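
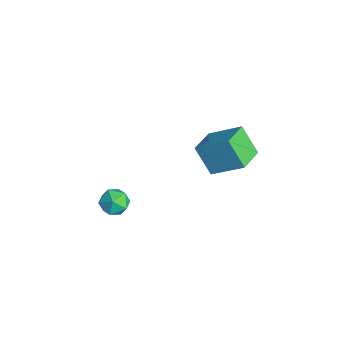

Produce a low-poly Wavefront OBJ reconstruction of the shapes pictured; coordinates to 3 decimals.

v -2.036 2.697 0.818
v -2.867 2.197 2.103
v -3.092 3.689 0.52
v -3.924 3.19 1.805
v -1.156 3.95 1.875
v -1.988 3.451 3.16
v -2.213 4.943 1.577
v -3.044 4.443 2.862
v -2.498 -1.562 -0.449
v -2.07 -1.025 -0.062
v -2.05 -2.475 0.322
v -1.622 -1.938 0.709
v -2.408 -1.932 0.769
v -2.685 -1.368 0.292
v -1.435 -2.132 -0.032
v -1.712 -1.568 -0.509
v -1.413 -1.377 0.196
v -2.014 -1.254 0.69
v -2.106 -2.246 -0.43
v -2.707 -2.123 0.064
f 2 4 1
f 5 2 1
f 1 4 3
f 3 5 1
f 2 8 4
f 6 2 5
f 6 8 2
f 4 8 3
f 7 5 3
f 3 8 7
f 7 6 5
f 8 6 7
f 9 20 14
f 9 14 10
f 9 10 16
f 9 16 19
f 9 19 20
f 10 14 18
f 14 20 13
f 20 19 11
f 19 16 15
f 16 10 17
f 12 18 13
f 12 13 11
f 12 11 15
f 12 15 17
f 12 17 18
f 13 18 14
f 11 13 20
f 15 11 19
f 17 15 16
f 18 17 10



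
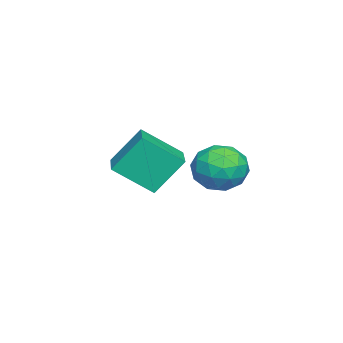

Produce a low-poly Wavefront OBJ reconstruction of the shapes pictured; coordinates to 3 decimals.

v -1.632 -2.171 2.562
v -2.179 -1.053 4.191
v -2.055 -0.518 1.286
v -2.602 0.6 2.915
v 0.122 -1.58 2.745
v -0.425 -0.462 4.374
v -0.301 0.073 1.469
v -0.848 1.191 3.098
v 1.162 4.017 3.356
v 1.834 4.361 4.274
v 1.726 2.199 3.626
v 2.398 2.543 4.544
v 1.213 2.577 4.629
v 0.865 3.701 4.462
v 2.695 2.859 3.438
v 2.347 3.983 3.271
v 2.782 3.646 4.324
v 1.866 3.472 5.06
v 1.694 3.088 2.84
v 0.778 2.914 3.576
v 1.449 4.349 3.791
v 2.111 2.211 4.109
v 1.415 2.231 4.159
v 1.81 2.434 4.698
v 0.879 3.96 3.902
v 1.274 4.163 4.441
v 0.909 3.114 4.65
v 2.286 2.397 3.459
v 2.681 2.6 3.998
v 1.75 4.126 3.202
v 2.145 4.329 3.741
v 2.651 3.446 3.25
v 2.4 4.131 4.36
v 2.732 3.062 4.519
v 2.907 3.248 3.869
v 2.702 3.908 3.77
v 1.862 4.028 4.793
v 2.194 2.96 4.952
v 1.497 2.979 5.002
v 1.292 3.64 4.904
v 2.419 3.608 4.822
v 1.366 3.6 2.948
v 1.698 2.532 3.107
v 2.268 2.92 2.996
v 2.063 3.581 2.898
v 0.828 3.498 3.381
v 1.16 2.429 3.54
v 0.858 2.652 4.13
v 0.653 3.312 4.031
v 1.141 2.952 3.078
f 2 4 1
f 5 2 1
f 1 4 3
f 3 5 1
f 2 8 4
f 6 2 5
f 6 8 2
f 4 8 3
f 7 5 3
f 3 8 7
f 7 6 5
f 8 6 7
f 9 46 25
f 46 20 49
f 25 49 14
f 46 49 25
f 9 25 21
f 25 14 26
f 21 26 10
f 25 26 21
f 9 21 30
f 21 10 31
f 30 31 16
f 21 31 30
f 9 30 42
f 30 16 45
f 42 45 19
f 30 45 42
f 9 42 46
f 42 19 50
f 46 50 20
f 42 50 46
f 10 26 37
f 26 14 40
f 37 40 18
f 26 40 37
f 14 49 27
f 49 20 48
f 27 48 13
f 49 48 27
f 20 50 47
f 50 19 43
f 47 43 11
f 50 43 47
f 19 45 44
f 45 16 32
f 44 32 15
f 45 32 44
f 16 31 36
f 31 10 33
f 36 33 17
f 31 33 36
f 12 38 24
f 38 18 39
f 24 39 13
f 38 39 24
f 12 24 22
f 24 13 23
f 22 23 11
f 24 23 22
f 12 22 29
f 22 11 28
f 29 28 15
f 22 28 29
f 12 29 34
f 29 15 35
f 34 35 17
f 29 35 34
f 12 34 38
f 34 17 41
f 38 41 18
f 34 41 38
f 13 39 27
f 39 18 40
f 27 40 14
f 39 40 27
f 11 23 47
f 23 13 48
f 47 48 20
f 23 48 47
f 15 28 44
f 28 11 43
f 44 43 19
f 28 43 44
f 17 35 36
f 35 15 32
f 36 32 16
f 35 32 36
f 18 41 37
f 41 17 33
f 37 33 10
f 41 33 37



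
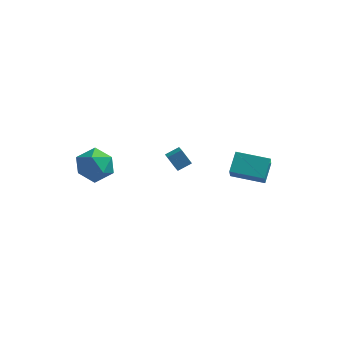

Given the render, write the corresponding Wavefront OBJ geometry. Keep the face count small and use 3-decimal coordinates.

v 2.633 2.969 -3.427
v 2.735 4.15 -2.54
v 2.518 3.777 -4.489
v 2.62 4.957 -3.603
v 4.72 2.963 -3.657
v 4.822 4.143 -2.771
v 4.605 3.77 -4.72
v 4.707 4.951 -3.833
v -0.184 1.935 -3.095
v -0.811 2.057 -2.139
v -0.511 2.6 -3.395
v -1.138 2.723 -2.439
v 0.518 2.457 -2.701
v -0.109 2.58 -1.745
v 0.191 3.123 -3.001
v -0.436 3.245 -2.045
v -3.688 -2.741 1.84
v -3.037 -2.393 0.869
v -3.983 -4.507 1.011
v -3.332 -4.159 0.04
v -2.78 -4.335 1.113
v -2.598 -3.243 1.626
v -4.422 -3.657 0.254
v -4.24 -2.565 0.767
v -3.491 -2.96 -0.111
v -2.476 -3.378 0.42
v -4.544 -3.522 1.46
v -3.529 -3.94 1.991
f 2 4 1
f 5 2 1
f 1 4 3
f 3 5 1
f 2 8 4
f 6 2 5
f 6 8 2
f 4 8 3
f 7 5 3
f 3 8 7
f 7 6 5
f 8 6 7
f 10 12 9
f 13 10 9
f 9 12 11
f 11 13 9
f 10 16 12
f 14 10 13
f 14 16 10
f 12 16 11
f 15 13 11
f 11 16 15
f 15 14 13
f 16 14 15
f 17 28 22
f 17 22 18
f 17 18 24
f 17 24 27
f 17 27 28
f 18 22 26
f 22 28 21
f 28 27 19
f 27 24 23
f 24 18 25
f 20 26 21
f 20 21 19
f 20 19 23
f 20 23 25
f 20 25 26
f 21 26 22
f 19 21 28
f 23 19 27
f 25 23 24
f 26 25 18



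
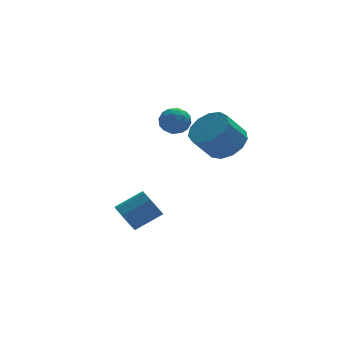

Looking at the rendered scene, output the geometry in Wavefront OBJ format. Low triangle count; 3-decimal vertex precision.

v -2.547 0.362 -3.282
v -2.206 0.362 -3.86
v -1.113 0.399 -3.215
v -1.453 0.398 -2.638
v -2.318 0.836 -3.697
v -1.225 0.872 -3.052
v -2.564 1.031 -3.292
v -1.47 1.068 -2.647
v -2.799 0.835 -2.881
v -1.706 0.871 -2.236
v -2.887 0.361 -2.705
v -1.794 0.398 -2.06
v -2.775 -0.112 -2.868
v -1.682 -0.076 -2.223
v -2.53 -0.308 -3.273
v -1.436 -0.271 -2.628
v -2.294 -0.111 -3.684
v -1.201 -0.075 -3.039
v 0.964 -0.961 0.768
v 1.531 -0.553 1.287
v 0.743 -0.711 2.271
v 0.176 -1.119 1.752
v 1.235 -0.207 1.106
v 0.447 -0.364 2.09
v 0.853 -0.1 0.817
v 0.066 -0.257 1.801
v 0.507 -0.266 0.513
v -0.281 -0.424 1.497
v 0.305 -0.654 0.29
v -0.482 -0.811 1.274
v 0.313 -1.139 0.219
v -0.475 -1.296 1.203
v 0.527 -1.567 0.322
v -0.26 -1.724 1.306
v 0.88 -1.804 0.567
v 0.092 -1.961 1.55
v 1.26 -1.773 0.875
v 0.472 -1.93 1.859
v 1.545 -1.484 1.15
v 0.758 -1.641 2.134
v 1.646 -1.029 1.303
v 0.859 -1.187 2.287
v -0.469 2.301 0.717
v -0.019 2.239 1.199
v -0.361 1.261 0.481
v 0.089 1.199 0.963
v -0.546 1.309 1.115
v -0.613 1.952 1.261
v 0.233 1.548 0.419
v 0.166 2.191 0.565
v 0.415 1.773 1.015
v -0.067 1.626 1.445
v -0.313 1.874 0.235
v -0.795 1.727 0.665
v -0.253 2.361 0.978
v -0.127 1.139 0.702
v -0.5 1.204 0.791
v -0.235 1.167 1.074
v -0.602 2.193 1.015
v -0.338 2.156 1.298
v -0.648 1.61 1.249
v -0.042 1.344 0.382
v 0.222 1.307 0.665
v -0.145 2.333 0.606
v 0.12 2.296 0.889
v 0.268 1.89 0.431
v 0.266 2.051 1.154
v 0.329 1.44 1.015
v 0.414 1.645 0.695
v 0.375 2.023 0.781
v -0.017 1.964 1.407
v 0.046 1.353 1.268
v -0.327 1.418 1.358
v -0.366 1.796 1.443
v 0.238 1.691 1.298
v -0.426 2.147 0.412
v -0.363 1.536 0.273
v -0.014 1.704 0.237
v -0.053 2.082 0.322
v -0.709 2.06 0.665
v -0.646 1.449 0.526
v -0.755 1.477 0.899
v -0.794 1.855 0.985
v -0.618 1.809 0.382
f 2 1 5
f 2 5 3
f 3 5 6
f 3 6 4
f 5 1 7
f 5 7 6
f 6 7 8
f 6 8 4
f 7 1 9
f 7 9 8
f 8 9 10
f 8 10 4
f 9 1 11
f 9 11 10
f 10 11 12
f 10 12 4
f 11 1 13
f 11 13 12
f 12 13 14
f 12 14 4
f 13 1 15
f 13 15 14
f 14 15 16
f 14 16 4
f 15 1 17
f 15 17 16
f 16 17 18
f 16 18 4
f 17 1 2
f 17 2 18
f 18 2 3
f 18 3 4
f 20 19 23
f 20 23 21
f 21 23 24
f 21 24 22
f 23 19 25
f 23 25 24
f 24 25 26
f 24 26 22
f 25 19 27
f 25 27 26
f 26 27 28
f 26 28 22
f 27 19 29
f 27 29 28
f 28 29 30
f 28 30 22
f 29 19 31
f 29 31 30
f 30 31 32
f 30 32 22
f 31 19 33
f 31 33 32
f 32 33 34
f 32 34 22
f 33 19 35
f 33 35 34
f 34 35 36
f 34 36 22
f 35 19 37
f 35 37 36
f 36 37 38
f 36 38 22
f 37 19 39
f 37 39 38
f 38 39 40
f 38 40 22
f 39 19 41
f 39 41 40
f 40 41 42
f 40 42 22
f 41 19 20
f 41 20 42
f 42 20 21
f 42 21 22
f 43 80 59
f 80 54 83
f 59 83 48
f 80 83 59
f 43 59 55
f 59 48 60
f 55 60 44
f 59 60 55
f 43 55 64
f 55 44 65
f 64 65 50
f 55 65 64
f 43 64 76
f 64 50 79
f 76 79 53
f 64 79 76
f 43 76 80
f 76 53 84
f 80 84 54
f 76 84 80
f 44 60 71
f 60 48 74
f 71 74 52
f 60 74 71
f 48 83 61
f 83 54 82
f 61 82 47
f 83 82 61
f 54 84 81
f 84 53 77
f 81 77 45
f 84 77 81
f 53 79 78
f 79 50 66
f 78 66 49
f 79 66 78
f 50 65 70
f 65 44 67
f 70 67 51
f 65 67 70
f 46 72 58
f 72 52 73
f 58 73 47
f 72 73 58
f 46 58 56
f 58 47 57
f 56 57 45
f 58 57 56
f 46 56 63
f 56 45 62
f 63 62 49
f 56 62 63
f 46 63 68
f 63 49 69
f 68 69 51
f 63 69 68
f 46 68 72
f 68 51 75
f 72 75 52
f 68 75 72
f 47 73 61
f 73 52 74
f 61 74 48
f 73 74 61
f 45 57 81
f 57 47 82
f 81 82 54
f 57 82 81
f 49 62 78
f 62 45 77
f 78 77 53
f 62 77 78
f 51 69 70
f 69 49 66
f 70 66 50
f 69 66 70
f 52 75 71
f 75 51 67
f 71 67 44
f 75 67 71



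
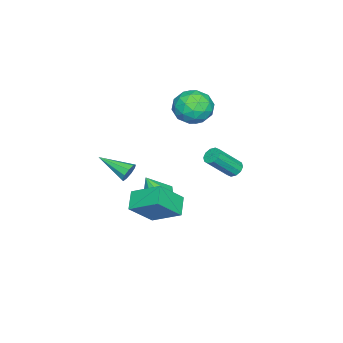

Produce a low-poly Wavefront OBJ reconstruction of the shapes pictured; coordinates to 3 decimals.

v -4.388 -0.195 3.439
v -3.291 0.375 3.19
v -3.509 -2.015 3.15
v -2.412 -1.445 2.901
v -2.883 -1.421 4.071
v -3.427 -0.297 4.249
v -3.373 -1.343 2.091
v -3.917 -0.219 2.269
v -2.664 -0.335 2.356
v -2.36 -0.383 3.58
v -4.44 -1.257 2.76
v -4.136 -1.305 3.984
v -3.917 0.25 3.34
v -2.883 -1.89 3
v -3.16 -1.876 3.688
v -2.515 -1.541 3.541
v -3.997 -0.145 3.963
v -3.351 0.19 3.816
v -3.112 -0.866 4.334
v -3.449 -1.83 2.524
v -2.803 -1.495 2.377
v -4.285 -0.099 2.799
v -3.64 0.236 2.652
v -3.688 -0.774 2.006
v -2.903 0.168 2.703
v -2.386 -0.902 2.533
v -2.952 -0.842 2.057
v -3.271 -0.181 2.162
v -2.725 0.139 3.423
v -2.208 -0.93 3.253
v -2.485 -0.916 3.941
v -2.805 -0.255 4.046
v -2.356 -0.278 2.933
v -4.592 -0.71 3.087
v -4.075 -1.779 2.917
v -3.995 -1.385 2.294
v -4.315 -0.724 2.399
v -4.414 -0.738 3.807
v -3.897 -1.808 3.637
v -3.529 -1.459 4.178
v -3.848 -0.798 4.283
v -4.444 -1.362 3.407
v 1.509 -2.411 -1.159
v 1.598 -0.642 -0.166
v 0.341 -1.536 -2.613
v 0.43 0.233 -1.62
v 2.57 -2.093 -1.82
v 2.659 -0.324 -0.827
v 1.402 -1.218 -3.274
v 1.491 0.551 -2.281
v 0.739 -2.875 -0.25
v 1.036 -3.099 -0.796
v 0.601 -4.765 0.45
v 1.344 -3.005 -0.48
v 1.37 -2.85 -0.057
v 1.1 -2.707 0.276
v 0.662 -2.642 0.362
v 0.26 -2.687 0.162
v 0.082 -2.82 -0.231
v 0.212 -2.979 -0.633
v 0.588 -3.089 -0.856
v -3.084 -2.823 -4.507
v -2.419 -2.103 -4.367
v -2.736 -3.437 -2.993
v -3.112 -1.908 -4.129
v -3.788 -2.249 -4.111
v -4.052 -2.926 -4.325
v -3.75 -3.543 -4.646
v -3.057 -3.737 -4.884
v -2.381 -3.396 -4.902
v -2.117 -2.719 -4.688
v -0.901 2.657 0.521
v -0.426 2.644 0.187
v 0.575 1.711 1.646
v 0.101 1.723 1.979
v -0.42 2.948 0.377
v 0.581 2.015 1.836
v -0.597 3.14 0.622
v 0.404 2.207 2.08
v -0.89 3.148 0.828
v 0.111 2.215 2.287
v -1.187 2.968 0.917
v -0.186 2.035 2.375
v -1.375 2.669 0.854
v -0.374 1.736 2.313
v -1.381 2.365 0.664
v -0.38 1.432 2.123
v -1.204 2.173 0.42
v -0.203 1.24 1.878
v -0.911 2.165 0.213
v 0.09 1.232 1.672
v -0.614 2.345 0.125
v 0.387 1.412 1.583
f 1 38 17
f 38 12 41
f 17 41 6
f 38 41 17
f 1 17 13
f 17 6 18
f 13 18 2
f 17 18 13
f 1 13 22
f 13 2 23
f 22 23 8
f 13 23 22
f 1 22 34
f 22 8 37
f 34 37 11
f 22 37 34
f 1 34 38
f 34 11 42
f 38 42 12
f 34 42 38
f 2 18 29
f 18 6 32
f 29 32 10
f 18 32 29
f 6 41 19
f 41 12 40
f 19 40 5
f 41 40 19
f 12 42 39
f 42 11 35
f 39 35 3
f 42 35 39
f 11 37 36
f 37 8 24
f 36 24 7
f 37 24 36
f 8 23 28
f 23 2 25
f 28 25 9
f 23 25 28
f 4 30 16
f 30 10 31
f 16 31 5
f 30 31 16
f 4 16 14
f 16 5 15
f 14 15 3
f 16 15 14
f 4 14 21
f 14 3 20
f 21 20 7
f 14 20 21
f 4 21 26
f 21 7 27
f 26 27 9
f 21 27 26
f 4 26 30
f 26 9 33
f 30 33 10
f 26 33 30
f 5 31 19
f 31 10 32
f 19 32 6
f 31 32 19
f 3 15 39
f 15 5 40
f 39 40 12
f 15 40 39
f 7 20 36
f 20 3 35
f 36 35 11
f 20 35 36
f 9 27 28
f 27 7 24
f 28 24 8
f 27 24 28
f 10 33 29
f 33 9 25
f 29 25 2
f 33 25 29
f 44 46 43
f 47 44 43
f 43 46 45
f 45 47 43
f 44 50 46
f 48 44 47
f 48 50 44
f 46 50 45
f 49 47 45
f 45 50 49
f 49 48 47
f 50 48 49
f 52 51 54
f 52 54 53
f 54 51 55
f 54 55 53
f 55 51 56
f 55 56 53
f 56 51 57
f 56 57 53
f 57 51 58
f 57 58 53
f 58 51 59
f 58 59 53
f 59 51 60
f 59 60 53
f 60 51 61
f 60 61 53
f 61 51 52
f 61 52 53
f 63 62 65
f 63 65 64
f 65 62 66
f 65 66 64
f 66 62 67
f 66 67 64
f 67 62 68
f 67 68 64
f 68 62 69
f 68 69 64
f 69 62 70
f 69 70 64
f 70 62 71
f 70 71 64
f 71 62 63
f 71 63 64
f 73 72 76
f 73 76 74
f 74 76 77
f 74 77 75
f 76 72 78
f 76 78 77
f 77 78 79
f 77 79 75
f 78 72 80
f 78 80 79
f 79 80 81
f 79 81 75
f 80 72 82
f 80 82 81
f 81 82 83
f 81 83 75
f 82 72 84
f 82 84 83
f 83 84 85
f 83 85 75
f 84 72 86
f 84 86 85
f 85 86 87
f 85 87 75
f 86 72 88
f 86 88 87
f 87 88 89
f 87 89 75
f 88 72 90
f 88 90 89
f 89 90 91
f 89 91 75
f 90 72 92
f 90 92 91
f 91 92 93
f 91 93 75
f 92 72 73
f 92 73 93
f 93 73 74
f 93 74 75



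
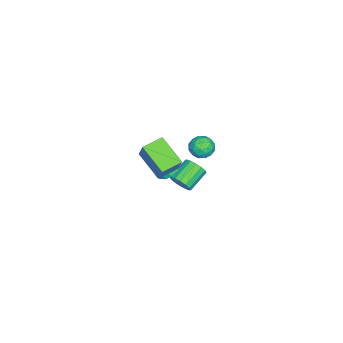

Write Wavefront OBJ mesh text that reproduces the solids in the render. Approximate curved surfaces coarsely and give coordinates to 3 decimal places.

v -3.238 -0.813 -2.926
v -2.897 -0.702 -2.408
v -3.94 -0.255 -1.817
v -4.282 -0.367 -2.334
v -2.878 -0.427 -2.583
v -3.922 0.02 -1.991
v -2.956 -0.256 -2.849
v -3.999 0.191 -2.258
v -3.109 -0.234 -3.136
v -4.153 0.213 -2.545
v -3.297 -0.368 -3.367
v -4.341 0.079 -2.775
v -3.469 -0.621 -3.479
v -4.513 -0.174 -2.888
v -3.58 -0.925 -3.443
v -4.623 -0.478 -2.852
v -3.598 -1.2 -3.269
v -4.642 -0.753 -2.677
v -3.521 -1.371 -3.002
v -4.564 -0.924 -2.411
v -3.367 -1.393 -2.715
v -4.411 -0.946 -2.124
v -3.179 -1.259 -2.485
v -4.223 -0.812 -1.893
v -3.007 -1.006 -2.372
v -4.051 -0.559 -1.781
v 1.287 -1.317 3.038
v 1.84 -0.941 4.094
v 0.475 -0.664 3.231
v 1.028 -0.288 4.287
v 2.032 -0.152 2.233
v 2.585 0.224 3.289
v 1.22 0.501 2.426
v 1.773 0.877 3.482
v -3.235 0.898 0.121
v -2.676 0.55 -0.061
v -3.684 -0.03 0.521
v -3.125 -0.378 0.339
v -3.094 0.077 0.848
v -2.816 0.65 0.601
v -3.544 -0.13 -0.141
v -3.266 0.443 -0.388
v -2.867 -0.086 -0.222
v -2.589 0.042 0.388
v -3.771 0.478 0.072
v -3.493 0.606 0.682
v -2.916 0.806 -0.005
v -3.444 -0.286 0.465
v -3.426 -0.018 0.764
v -3.097 -0.223 0.657
v -2.998 0.865 0.384
v -2.67 0.66 0.277
v -2.915 0.382 0.811
v -3.69 -0.14 0.183
v -3.362 -0.345 0.076
v -3.263 0.743 -0.197
v -2.934 0.538 -0.304
v -3.445 0.138 -0.351
v -2.7 0.227 -0.207
v -2.964 -0.319 0.028
v -3.21 -0.173 -0.254
v -3.047 0.164 -0.399
v -2.536 0.302 0.152
v -2.8 -0.244 0.387
v -2.782 0.024 0.686
v -2.618 0.361 0.541
v -2.648 -0.072 0.057
v -3.56 0.764 0.073
v -3.824 0.218 0.308
v -3.742 0.159 -0.081
v -3.578 0.496 -0.226
v -3.396 0.839 0.432
v -3.66 0.293 0.667
v -3.313 0.356 0.859
v -3.15 0.693 0.714
v -3.712 0.592 0.403
v -0.762 -0.647 0.545
v -0.082 -0.516 0.257
v -0.038 -1.533 1.855
v -0.138 -0.237 0.476
v -0.337 -0.052 0.711
v -0.634 -0.004 0.908
v -0.96 -0.103 1.021
v -1.24 -0.327 1.025
v -1.412 -0.624 0.919
v -1.434 -0.926 0.727
v -1.303 -1.165 0.494
v -1.048 -1.285 0.272
v -0.727 -1.259 0.112
v -0.415 -1.093 0.051
v -0.182 -0.825 0.104
f 2 1 5
f 2 5 3
f 3 5 6
f 3 6 4
f 5 1 7
f 5 7 6
f 6 7 8
f 6 8 4
f 7 1 9
f 7 9 8
f 8 9 10
f 8 10 4
f 9 1 11
f 9 11 10
f 10 11 12
f 10 12 4
f 11 1 13
f 11 13 12
f 12 13 14
f 12 14 4
f 13 1 15
f 13 15 14
f 14 15 16
f 14 16 4
f 15 1 17
f 15 17 16
f 16 17 18
f 16 18 4
f 17 1 19
f 17 19 18
f 18 19 20
f 18 20 4
f 19 1 21
f 19 21 20
f 20 21 22
f 20 22 4
f 21 1 23
f 21 23 22
f 22 23 24
f 22 24 4
f 23 1 25
f 23 25 24
f 24 25 26
f 24 26 4
f 25 1 2
f 25 2 26
f 26 2 3
f 26 3 4
f 28 30 27
f 31 28 27
f 27 30 29
f 29 31 27
f 28 34 30
f 32 28 31
f 32 34 28
f 30 34 29
f 33 31 29
f 29 34 33
f 33 32 31
f 34 32 33
f 35 72 51
f 72 46 75
f 51 75 40
f 72 75 51
f 35 51 47
f 51 40 52
f 47 52 36
f 51 52 47
f 35 47 56
f 47 36 57
f 56 57 42
f 47 57 56
f 35 56 68
f 56 42 71
f 68 71 45
f 56 71 68
f 35 68 72
f 68 45 76
f 72 76 46
f 68 76 72
f 36 52 63
f 52 40 66
f 63 66 44
f 52 66 63
f 40 75 53
f 75 46 74
f 53 74 39
f 75 74 53
f 46 76 73
f 76 45 69
f 73 69 37
f 76 69 73
f 45 71 70
f 71 42 58
f 70 58 41
f 71 58 70
f 42 57 62
f 57 36 59
f 62 59 43
f 57 59 62
f 38 64 50
f 64 44 65
f 50 65 39
f 64 65 50
f 38 50 48
f 50 39 49
f 48 49 37
f 50 49 48
f 38 48 55
f 48 37 54
f 55 54 41
f 48 54 55
f 38 55 60
f 55 41 61
f 60 61 43
f 55 61 60
f 38 60 64
f 60 43 67
f 64 67 44
f 60 67 64
f 39 65 53
f 65 44 66
f 53 66 40
f 65 66 53
f 37 49 73
f 49 39 74
f 73 74 46
f 49 74 73
f 41 54 70
f 54 37 69
f 70 69 45
f 54 69 70
f 43 61 62
f 61 41 58
f 62 58 42
f 61 58 62
f 44 67 63
f 67 43 59
f 63 59 36
f 67 59 63
f 78 77 80
f 78 80 79
f 80 77 81
f 80 81 79
f 81 77 82
f 81 82 79
f 82 77 83
f 82 83 79
f 83 77 84
f 83 84 79
f 84 77 85
f 84 85 79
f 85 77 86
f 85 86 79
f 86 77 87
f 86 87 79
f 87 77 88
f 87 88 79
f 88 77 89
f 88 89 79
f 89 77 90
f 89 90 79
f 90 77 91
f 90 91 79
f 91 77 78
f 91 78 79



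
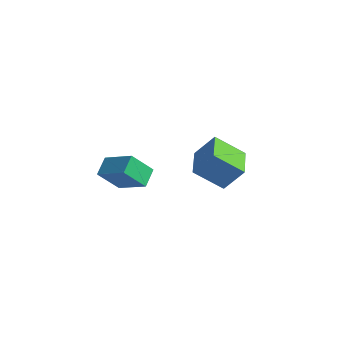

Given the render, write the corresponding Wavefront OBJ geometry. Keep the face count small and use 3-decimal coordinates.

v 2.269 0.906 0.799
v 3.19 1.485 2.196
v 1.138 2.59 0.847
v 2.058 3.169 2.244
v 3.622 1.851 -0.484
v 4.542 2.43 0.913
v 2.49 3.535 -0.436
v 3.411 4.114 0.961
v -4.249 0.855 -2.266
v -4.572 1.959 -1.658
v -3.519 1.85 -3.684
v -3.841 2.953 -3.076
v -2.359 0.867 -1.284
v -2.681 1.97 -0.676
v -1.628 1.861 -2.702
v -1.951 2.965 -2.094
f 2 4 1
f 5 2 1
f 1 4 3
f 3 5 1
f 2 8 4
f 6 2 5
f 6 8 2
f 4 8 3
f 7 5 3
f 3 8 7
f 7 6 5
f 8 6 7
f 10 12 9
f 13 10 9
f 9 12 11
f 11 13 9
f 10 16 12
f 14 10 13
f 14 16 10
f 12 16 11
f 15 13 11
f 11 16 15
f 15 14 13
f 16 14 15



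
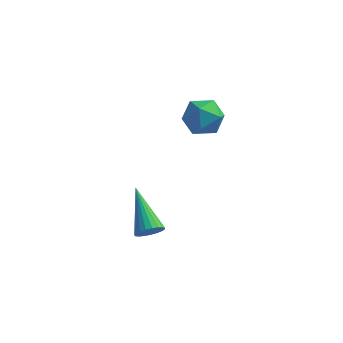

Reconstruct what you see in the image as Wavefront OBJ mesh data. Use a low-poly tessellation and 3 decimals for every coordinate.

v -2.727 -0.808 -2.921
v -2.577 -1.042 -2.47
v -3.593 0.528 -1.939
v -2.409 -0.904 -2.508
v -2.296 -0.75 -2.618
v -2.257 -0.606 -2.78
v -2.3 -0.497 -2.967
v -2.417 -0.441 -3.146
v -2.587 -0.449 -3.285
v -2.781 -0.519 -3.362
v -2.967 -0.638 -3.362
v -3.11 -0.787 -3.287
v -3.187 -0.94 -3.147
v -3.185 -1.069 -2.969
v -3.104 -1.154 -2.783
v -2.957 -1.178 -2.62
v -2.771 -1.139 -2.509
v -2.624 4.025 0.02
v -1.802 4.152 0.148
v -2.338 3.288 -1.088
v -1.516 3.415 -0.96
v -1.954 2.929 -0.431
v -2.131 3.385 0.254
v -2.009 4.055 -1.194
v -2.186 4.511 -0.509
v -1.422 4.17 -0.602
v -1.388 3.475 -0.131
v -2.752 3.965 -0.809
v -2.718 3.27 -0.338
f 2 1 4
f 2 4 3
f 4 1 5
f 4 5 3
f 5 1 6
f 5 6 3
f 6 1 7
f 6 7 3
f 7 1 8
f 7 8 3
f 8 1 9
f 8 9 3
f 9 1 10
f 9 10 3
f 10 1 11
f 10 11 3
f 11 1 12
f 11 12 3
f 12 1 13
f 12 13 3
f 13 1 14
f 13 14 3
f 14 1 15
f 14 15 3
f 15 1 16
f 15 16 3
f 16 1 17
f 16 17 3
f 17 1 2
f 17 2 3
f 18 29 23
f 18 23 19
f 18 19 25
f 18 25 28
f 18 28 29
f 19 23 27
f 23 29 22
f 29 28 20
f 28 25 24
f 25 19 26
f 21 27 22
f 21 22 20
f 21 20 24
f 21 24 26
f 21 26 27
f 22 27 23
f 20 22 29
f 24 20 28
f 26 24 25
f 27 26 19



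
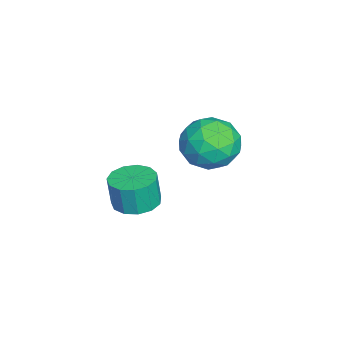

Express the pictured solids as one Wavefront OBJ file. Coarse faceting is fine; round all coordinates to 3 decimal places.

v 2.689 -0.188 0.113
v 3.421 -0.456 0.082
v 3.423 -0.58 1.195
v 2.691 -0.312 1.227
v 3.45 -0.02 0.13
v 3.453 -0.144 1.244
v 3.238 0.362 0.173
v 3.241 0.239 1.287
v 2.852 0.57 0.197
v 2.854 0.446 1.31
v 2.414 0.537 0.194
v 2.416 0.414 1.308
v 2.063 0.274 0.166
v 2.065 0.15 1.279
v 1.911 -0.136 0.121
v 1.913 -0.26 1.234
v 2.006 -0.563 0.073
v 2.008 -0.686 1.186
v 2.318 -0.87 0.039
v 2.32 -0.994 1.152
v 2.748 -0.961 0.028
v 2.75 -1.085 1.141
v 3.159 -0.807 0.044
v 3.161 -0.93 1.157
v -0.809 2.394 1.183
v -0.064 2.414 0.383
v -1.596 1.006 0.417
v -0.851 1.026 -0.383
v -0.558 0.733 0.628
v -0.072 1.59 1.102
v -1.588 1.83 -0.302
v -1.102 2.687 0.172
v -0.545 2.065 -0.535
v 0.091 1.387 0.04
v -1.751 2.033 0.76
v -1.115 1.355 1.335
v -0.368 2.526 0.851
v -1.292 0.894 -0.051
v -1.12 0.722 0.544
v -0.682 0.734 0.074
v -0.373 2.041 1.273
v 0.065 2.053 0.803
v -0.225 1.065 0.947
v -1.725 1.367 -0.003
v -1.287 1.379 -0.473
v -0.978 2.686 0.726
v -0.54 2.698 0.256
v -1.435 2.355 -0.147
v -0.213 2.333 -0.159
v -0.675 1.517 -0.61
v -1.108 1.989 -0.562
v -0.823 2.493 -0.284
v 0.161 1.934 0.179
v -0.301 1.118 -0.272
v -0.129 0.946 0.323
v 0.157 1.45 0.601
v -0.122 1.729 -0.361
v -1.359 2.302 1.072
v -1.821 1.486 0.621
v -1.817 1.97 0.199
v -1.531 2.474 0.477
v -0.985 1.903 1.41
v -1.447 1.087 0.959
v -0.837 0.927 1.084
v -0.552 1.431 1.362
v -1.538 1.691 1.161
f 2 1 5
f 2 5 3
f 3 5 6
f 3 6 4
f 5 1 7
f 5 7 6
f 6 7 8
f 6 8 4
f 7 1 9
f 7 9 8
f 8 9 10
f 8 10 4
f 9 1 11
f 9 11 10
f 10 11 12
f 10 12 4
f 11 1 13
f 11 13 12
f 12 13 14
f 12 14 4
f 13 1 15
f 13 15 14
f 14 15 16
f 14 16 4
f 15 1 17
f 15 17 16
f 16 17 18
f 16 18 4
f 17 1 19
f 17 19 18
f 18 19 20
f 18 20 4
f 19 1 21
f 19 21 20
f 20 21 22
f 20 22 4
f 21 1 23
f 21 23 22
f 22 23 24
f 22 24 4
f 23 1 2
f 23 2 24
f 24 2 3
f 24 3 4
f 25 62 41
f 62 36 65
f 41 65 30
f 62 65 41
f 25 41 37
f 41 30 42
f 37 42 26
f 41 42 37
f 25 37 46
f 37 26 47
f 46 47 32
f 37 47 46
f 25 46 58
f 46 32 61
f 58 61 35
f 46 61 58
f 25 58 62
f 58 35 66
f 62 66 36
f 58 66 62
f 26 42 53
f 42 30 56
f 53 56 34
f 42 56 53
f 30 65 43
f 65 36 64
f 43 64 29
f 65 64 43
f 36 66 63
f 66 35 59
f 63 59 27
f 66 59 63
f 35 61 60
f 61 32 48
f 60 48 31
f 61 48 60
f 32 47 52
f 47 26 49
f 52 49 33
f 47 49 52
f 28 54 40
f 54 34 55
f 40 55 29
f 54 55 40
f 28 40 38
f 40 29 39
f 38 39 27
f 40 39 38
f 28 38 45
f 38 27 44
f 45 44 31
f 38 44 45
f 28 45 50
f 45 31 51
f 50 51 33
f 45 51 50
f 28 50 54
f 50 33 57
f 54 57 34
f 50 57 54
f 29 55 43
f 55 34 56
f 43 56 30
f 55 56 43
f 27 39 63
f 39 29 64
f 63 64 36
f 39 64 63
f 31 44 60
f 44 27 59
f 60 59 35
f 44 59 60
f 33 51 52
f 51 31 48
f 52 48 32
f 51 48 52
f 34 57 53
f 57 33 49
f 53 49 26
f 57 49 53



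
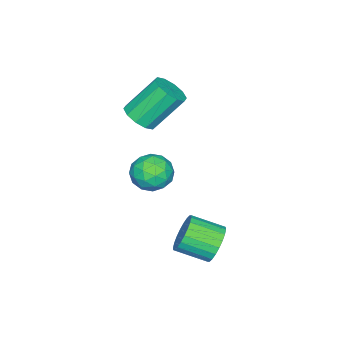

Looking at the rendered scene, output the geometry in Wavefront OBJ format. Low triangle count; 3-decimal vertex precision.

v -2.864 0.015 3.04
v -2.307 -0.147 3.468
v -3.08 0.684 4.787
v -3.636 0.845 4.36
v -2.222 0.243 3.273
v -2.994 1.074 4.592
v -2.381 0.546 2.988
v -3.154 1.377 4.308
v -2.725 0.646 2.724
v -3.497 1.477 4.043
v -3.121 0.505 2.581
v -3.894 1.336 3.9
v -3.42 0.176 2.613
v -4.193 1.007 3.932
v -3.506 -0.214 2.808
v -4.278 0.617 4.127
v -3.346 -0.517 3.092
v -4.119 0.314 4.412
v -3.003 -0.617 3.357
v -3.775 0.214 4.676
v -2.606 -0.476 3.5
v -3.379 0.355 4.819
v -0.763 2.646 2.58
v 0.001 2.684 2.315
v -0.561 1.416 2.985
v 0.203 1.454 2.72
v -0.026 1.894 3.36
v -0.15 2.654 3.11
v -0.41 1.446 2.19
v -0.534 2.206 1.94
v 0.219 1.942 2.074
v 0.457 2.219 2.797
v -1.017 1.881 2.503
v -0.779 2.158 3.226
v -0.399 2.773 2.412
v -0.161 1.327 2.888
v -0.296 1.586 3.264
v 0.153 1.608 3.108
v -0.488 2.755 2.879
v -0.039 2.778 2.723
v -0.054 2.313 3.337
v -0.521 1.322 2.577
v -0.072 1.345 2.421
v -0.713 2.492 2.192
v -0.264 2.514 2.036
v -0.506 1.787 1.963
v 0.179 2.359 2.114
v 0.297 1.637 2.352
v -0.063 1.632 2.041
v -0.136 2.078 1.894
v 0.318 2.522 2.539
v 0.437 1.799 2.777
v 0.303 2.058 3.153
v 0.229 2.505 3.006
v 0.447 2.086 2.398
v -0.997 2.301 2.523
v -0.878 1.578 2.761
v -0.789 1.595 2.294
v -0.863 2.042 2.147
v -0.857 2.463 2.948
v -0.739 1.741 3.186
v -0.424 2.022 3.406
v -0.497 2.468 3.259
v -1.007 2.014 2.902
v -0.439 4.484 -0.253
v -0.137 4.87 0.341
v 0.301 3.781 0.827
v -0.001 3.396 0.233
v -0.411 4.807 0.446
v 0.026 3.718 0.931
v -0.69 4.694 0.445
v -0.252 3.605 0.93
v -0.93 4.55 0.337
v -0.492 3.461 0.822
v -1.096 4.395 0.139
v -0.658 3.306 0.624
v -1.161 4.254 -0.118
v -0.723 3.165 0.367
v -1.117 4.148 -0.395
v -0.679 3.059 0.09
v -0.969 4.094 -0.651
v -0.531 3.005 -0.166
v -0.741 4.099 -0.847
v -0.303 3.01 -0.361
v -0.466 4.162 -0.951
v -0.029 3.073 -0.466
v -0.188 4.275 -0.95
v 0.25 3.186 -0.465
v 0.052 4.419 -0.842
v 0.49 3.33 -0.357
v 0.218 4.574 -0.644
v 0.656 3.485 -0.159
v 0.283 4.715 -0.387
v 0.721 3.626 0.098
v 0.239 4.821 -0.11
v 0.677 3.732 0.375
v 0.091 4.875 0.146
v 0.529 3.786 0.631
f 2 1 5
f 2 5 3
f 3 5 6
f 3 6 4
f 5 1 7
f 5 7 6
f 6 7 8
f 6 8 4
f 7 1 9
f 7 9 8
f 8 9 10
f 8 10 4
f 9 1 11
f 9 11 10
f 10 11 12
f 10 12 4
f 11 1 13
f 11 13 12
f 12 13 14
f 12 14 4
f 13 1 15
f 13 15 14
f 14 15 16
f 14 16 4
f 15 1 17
f 15 17 16
f 16 17 18
f 16 18 4
f 17 1 19
f 17 19 18
f 18 19 20
f 18 20 4
f 19 1 21
f 19 21 20
f 20 21 22
f 20 22 4
f 21 1 2
f 21 2 22
f 22 2 3
f 22 3 4
f 23 60 39
f 60 34 63
f 39 63 28
f 60 63 39
f 23 39 35
f 39 28 40
f 35 40 24
f 39 40 35
f 23 35 44
f 35 24 45
f 44 45 30
f 35 45 44
f 23 44 56
f 44 30 59
f 56 59 33
f 44 59 56
f 23 56 60
f 56 33 64
f 60 64 34
f 56 64 60
f 24 40 51
f 40 28 54
f 51 54 32
f 40 54 51
f 28 63 41
f 63 34 62
f 41 62 27
f 63 62 41
f 34 64 61
f 64 33 57
f 61 57 25
f 64 57 61
f 33 59 58
f 59 30 46
f 58 46 29
f 59 46 58
f 30 45 50
f 45 24 47
f 50 47 31
f 45 47 50
f 26 52 38
f 52 32 53
f 38 53 27
f 52 53 38
f 26 38 36
f 38 27 37
f 36 37 25
f 38 37 36
f 26 36 43
f 36 25 42
f 43 42 29
f 36 42 43
f 26 43 48
f 43 29 49
f 48 49 31
f 43 49 48
f 26 48 52
f 48 31 55
f 52 55 32
f 48 55 52
f 27 53 41
f 53 32 54
f 41 54 28
f 53 54 41
f 25 37 61
f 37 27 62
f 61 62 34
f 37 62 61
f 29 42 58
f 42 25 57
f 58 57 33
f 42 57 58
f 31 49 50
f 49 29 46
f 50 46 30
f 49 46 50
f 32 55 51
f 55 31 47
f 51 47 24
f 55 47 51
f 66 65 69
f 66 69 67
f 67 69 70
f 67 70 68
f 69 65 71
f 69 71 70
f 70 71 72
f 70 72 68
f 71 65 73
f 71 73 72
f 72 73 74
f 72 74 68
f 73 65 75
f 73 75 74
f 74 75 76
f 74 76 68
f 75 65 77
f 75 77 76
f 76 77 78
f 76 78 68
f 77 65 79
f 77 79 78
f 78 79 80
f 78 80 68
f 79 65 81
f 79 81 80
f 80 81 82
f 80 82 68
f 81 65 83
f 81 83 82
f 82 83 84
f 82 84 68
f 83 65 85
f 83 85 84
f 84 85 86
f 84 86 68
f 85 65 87
f 85 87 86
f 86 87 88
f 86 88 68
f 87 65 89
f 87 89 88
f 88 89 90
f 88 90 68
f 89 65 91
f 89 91 90
f 90 91 92
f 90 92 68
f 91 65 93
f 91 93 92
f 92 93 94
f 92 94 68
f 93 65 95
f 93 95 94
f 94 95 96
f 94 96 68
f 95 65 97
f 95 97 96
f 96 97 98
f 96 98 68
f 97 65 66
f 97 66 98
f 98 66 67
f 98 67 68



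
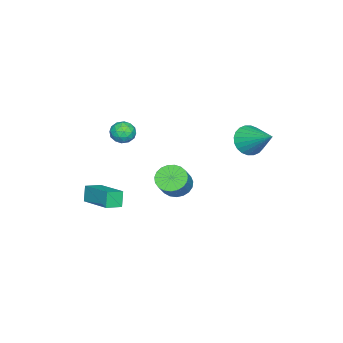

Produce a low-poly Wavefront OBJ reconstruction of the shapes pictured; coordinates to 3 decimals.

v -0.92 -0.282 -0.431
v -0.488 0.288 -0.889
v 0.432 0.413 0.132
v -0 -0.158 0.591
v -0.714 0.493 -0.711
v 0.206 0.618 0.31
v -0.976 0.564 -0.484
v -0.056 0.689 0.537
v -1.228 0.489 -0.248
v -0.308 0.613 0.773
v -1.426 0.28 -0.043
v -0.507 0.405 0.978
v -1.537 -0.026 0.094
v -0.618 0.099 1.115
v -1.542 -0.377 0.141
v -0.622 -0.252 1.162
v -1.439 -0.711 0.089
v -0.519 -0.586 1.11
v -1.246 -0.971 -0.053
v -0.326 -0.846 0.968
v -0.997 -1.112 -0.26
v -0.077 -0.987 0.761
v -0.734 -1.109 -0.497
v 0.186 -0.984 0.524
v -0.504 -0.964 -0.722
v 0.416 -0.839 0.299
v -0.345 -0.701 -0.897
v 0.574 -0.576 0.124
v -0.286 -0.365 -0.991
v 0.633 -0.24 0.03
v -0.337 -0.015 -0.988
v 0.583 0.109 0.033
v 1.217 -3.526 -1.277
v 0.853 -3.637 -0.396
v 2.216 -1.779 -0.644
v 1.851 -1.889 0.238
v 1.949 -4.031 -1.038
v 1.584 -4.141 -0.156
v 2.947 -2.283 -0.404
v 2.583 -2.394 0.477
v -4.192 2.265 1.601
v -3.368 1.786 1.719
v -3.448 3.815 2.699
v -3.298 1.976 1.404
v -3.364 2.209 1.118
v -3.556 2.451 0.907
v -3.845 2.665 0.801
v -4.187 2.817 0.817
v -4.529 2.886 0.952
v -4.82 2.86 1.186
v -5.016 2.743 1.484
v -5.086 2.553 1.799
v -5.02 2.32 2.084
v -4.827 2.078 2.296
v -4.539 1.864 2.402
v -4.197 1.712 2.386
v -3.854 1.643 2.251
v -3.563 1.67 2.017
v -1.774 -3.787 1.154
v -1.508 -4.124 1.752
v -2.832 -3.676 1.688
v -2.566 -4.013 2.286
v -2.33 -3.339 2.107
v -1.676 -3.408 1.777
v -2.664 -4.392 1.663
v -2.01 -4.461 1.333
v -2.058 -4.498 2.067
v -1.851 -3.847 2.341
v -2.489 -3.953 1.099
v -2.282 -3.302 1.373
v -1.548 -3.965 1.406
v -2.792 -3.835 2.034
v -2.653 -3.439 1.929
v -2.497 -3.636 2.28
v -1.647 -3.544 1.421
v -1.49 -3.742 1.772
v -1.973 -3.281 1.981
v -2.85 -4.058 1.668
v -2.693 -4.256 2.019
v -1.843 -4.164 1.16
v -1.687 -4.361 1.511
v -2.367 -4.519 1.459
v -1.715 -4.383 1.942
v -2.337 -4.318 2.256
v -2.395 -4.541 1.89
v -2.01 -4.581 1.696
v -1.593 -4 2.103
v -2.215 -3.935 2.418
v -2.076 -3.539 2.312
v -1.692 -3.579 2.118
v -1.917 -4.22 2.289
v -2.125 -3.865 1.022
v -2.747 -3.8 1.337
v -2.648 -4.221 1.322
v -2.264 -4.261 1.128
v -2.003 -3.482 1.184
v -2.625 -3.417 1.498
v -2.33 -3.219 1.744
v -1.945 -3.259 1.55
v -2.423 -3.58 1.151
f 2 1 5
f 2 5 3
f 3 5 6
f 3 6 4
f 5 1 7
f 5 7 6
f 6 7 8
f 6 8 4
f 7 1 9
f 7 9 8
f 8 9 10
f 8 10 4
f 9 1 11
f 9 11 10
f 10 11 12
f 10 12 4
f 11 1 13
f 11 13 12
f 12 13 14
f 12 14 4
f 13 1 15
f 13 15 14
f 14 15 16
f 14 16 4
f 15 1 17
f 15 17 16
f 16 17 18
f 16 18 4
f 17 1 19
f 17 19 18
f 18 19 20
f 18 20 4
f 19 1 21
f 19 21 20
f 20 21 22
f 20 22 4
f 21 1 23
f 21 23 22
f 22 23 24
f 22 24 4
f 23 1 25
f 23 25 24
f 24 25 26
f 24 26 4
f 25 1 27
f 25 27 26
f 26 27 28
f 26 28 4
f 27 1 29
f 27 29 28
f 28 29 30
f 28 30 4
f 29 1 31
f 29 31 30
f 30 31 32
f 30 32 4
f 31 1 2
f 31 2 32
f 32 2 3
f 32 3 4
f 34 36 33
f 37 34 33
f 33 36 35
f 35 37 33
f 34 40 36
f 38 34 37
f 38 40 34
f 36 40 35
f 39 37 35
f 35 40 39
f 39 38 37
f 40 38 39
f 42 41 44
f 42 44 43
f 44 41 45
f 44 45 43
f 45 41 46
f 45 46 43
f 46 41 47
f 46 47 43
f 47 41 48
f 47 48 43
f 48 41 49
f 48 49 43
f 49 41 50
f 49 50 43
f 50 41 51
f 50 51 43
f 51 41 52
f 51 52 43
f 52 41 53
f 52 53 43
f 53 41 54
f 53 54 43
f 54 41 55
f 54 55 43
f 55 41 56
f 55 56 43
f 56 41 57
f 56 57 43
f 57 41 58
f 57 58 43
f 58 41 42
f 58 42 43
f 59 96 75
f 96 70 99
f 75 99 64
f 96 99 75
f 59 75 71
f 75 64 76
f 71 76 60
f 75 76 71
f 59 71 80
f 71 60 81
f 80 81 66
f 71 81 80
f 59 80 92
f 80 66 95
f 92 95 69
f 80 95 92
f 59 92 96
f 92 69 100
f 96 100 70
f 92 100 96
f 60 76 87
f 76 64 90
f 87 90 68
f 76 90 87
f 64 99 77
f 99 70 98
f 77 98 63
f 99 98 77
f 70 100 97
f 100 69 93
f 97 93 61
f 100 93 97
f 69 95 94
f 95 66 82
f 94 82 65
f 95 82 94
f 66 81 86
f 81 60 83
f 86 83 67
f 81 83 86
f 62 88 74
f 88 68 89
f 74 89 63
f 88 89 74
f 62 74 72
f 74 63 73
f 72 73 61
f 74 73 72
f 62 72 79
f 72 61 78
f 79 78 65
f 72 78 79
f 62 79 84
f 79 65 85
f 84 85 67
f 79 85 84
f 62 84 88
f 84 67 91
f 88 91 68
f 84 91 88
f 63 89 77
f 89 68 90
f 77 90 64
f 89 90 77
f 61 73 97
f 73 63 98
f 97 98 70
f 73 98 97
f 65 78 94
f 78 61 93
f 94 93 69
f 78 93 94
f 67 85 86
f 85 65 82
f 86 82 66
f 85 82 86
f 68 91 87
f 91 67 83
f 87 83 60
f 91 83 87



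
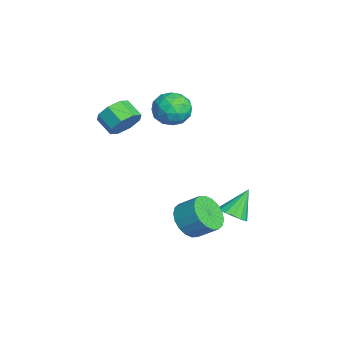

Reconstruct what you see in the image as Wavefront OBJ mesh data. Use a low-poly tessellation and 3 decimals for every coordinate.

v 3.574 -0.523 -2.912
v 4.585 -0.795 -3.178
v 5.056 0.151 -2.354
v 4.046 0.423 -2.088
v 4.476 -0.458 -3.503
v 4.947 0.488 -2.679
v 4.188 -0.134 -3.71
v 4.66 0.812 -2.887
v 3.779 0.113 -3.76
v 4.251 1.059 -2.937
v 3.329 0.234 -3.642
v 3.801 1.18 -2.818
v 2.928 0.205 -3.379
v 3.399 1.152 -2.555
v 2.655 0.032 -3.023
v 3.126 0.978 -2.2
v 2.564 -0.251 -2.646
v 3.035 0.695 -1.822
v 2.673 -0.588 -2.321
v 3.144 0.358 -1.497
v 2.96 -0.912 -2.113
v 3.432 0.034 -1.29
v 3.369 -1.159 -2.063
v 3.841 -0.213 -1.24
v 3.819 -1.28 -2.182
v 4.291 -0.334 -1.358
v 4.221 -1.252 -2.445
v 4.692 -0.305 -1.621
v 4.494 -1.078 -2.8
v 4.965 -0.132 -1.977
v 2.079 1.817 -3.699
v 2.841 2.133 -3.541
v 1.421 2.723 -2.341
v 2.657 2.414 -3.817
v 2.319 2.535 -4.062
v 1.916 2.463 -4.21
v 1.557 2.218 -4.22
v 1.338 1.865 -4.091
v 1.317 1.5 -3.856
v 1.501 1.219 -3.58
v 1.839 1.098 -3.335
v 2.242 1.17 -3.188
v 2.601 1.415 -3.177
v 2.82 1.768 -3.306
v 0.188 -3.235 2.002
v 0.509 -2.871 2.831
v -0.307 -3.461 3.406
v -0.628 -3.825 2.578
v -0.01 -2.453 2.522
v -0.827 -3.043 3.098
v -0.413 -2.493 1.909
v -1.23 -3.082 2.485
v -0.464 -2.968 1.351
v -1.281 -3.557 1.926
v -0.133 -3.599 1.174
v -0.949 -4.189 1.749
v 0.387 -4.017 1.482
v -0.43 -4.607 2.058
v 0.79 -3.978 2.095
v -0.027 -4.567 2.671
v 0.841 -3.503 2.654
v 0.024 -4.092 3.229
v -0.784 -0.603 2.681
v -0.134 -0.065 3.359
v 0.414 -1.875 2.541
v 1.064 -1.337 3.219
v 0.147 -1.78 3.586
v -0.593 -0.995 3.673
v 0.873 -0.945 2.227
v 0.133 -0.16 2.314
v 0.891 -0.277 3.079
v 0.442 -0.793 3.919
v -0.162 -1.147 1.981
v -0.611 -1.663 2.821
v -0.564 -0.223 3.033
v 0.844 -1.717 2.867
v 0.305 -1.978 3.083
v 0.687 -1.662 3.482
v -0.834 -0.769 3.217
v -0.452 -0.453 3.615
v -0.287 -1.461 3.749
v 0.732 -1.487 2.285
v 1.114 -1.171 2.683
v -0.407 -0.278 2.418
v -0.025 0.038 2.817
v 0.567 -0.479 2.151
v 0.42 -0.031 3.267
v 1.125 -0.778 3.184
v 1.012 -0.548 2.601
v 0.577 -0.086 2.652
v 0.156 -0.334 3.76
v 0.861 -1.081 3.678
v 0.321 -1.342 3.893
v -0.114 -0.88 3.944
v 0.759 -0.458 3.595
v -0.581 -0.859 2.222
v 0.124 -1.606 2.14
v 0.394 -1.06 1.956
v -0.041 -0.598 2.007
v -0.845 -1.162 2.716
v -0.14 -1.909 2.633
v -0.297 -1.854 3.248
v -0.732 -1.392 3.299
v -0.479 -1.482 2.305
f 2 1 5
f 2 5 3
f 3 5 6
f 3 6 4
f 5 1 7
f 5 7 6
f 6 7 8
f 6 8 4
f 7 1 9
f 7 9 8
f 8 9 10
f 8 10 4
f 9 1 11
f 9 11 10
f 10 11 12
f 10 12 4
f 11 1 13
f 11 13 12
f 12 13 14
f 12 14 4
f 13 1 15
f 13 15 14
f 14 15 16
f 14 16 4
f 15 1 17
f 15 17 16
f 16 17 18
f 16 18 4
f 17 1 19
f 17 19 18
f 18 19 20
f 18 20 4
f 19 1 21
f 19 21 20
f 20 21 22
f 20 22 4
f 21 1 23
f 21 23 22
f 22 23 24
f 22 24 4
f 23 1 25
f 23 25 24
f 24 25 26
f 24 26 4
f 25 1 27
f 25 27 26
f 26 27 28
f 26 28 4
f 27 1 29
f 27 29 28
f 28 29 30
f 28 30 4
f 29 1 2
f 29 2 30
f 30 2 3
f 30 3 4
f 32 31 34
f 32 34 33
f 34 31 35
f 34 35 33
f 35 31 36
f 35 36 33
f 36 31 37
f 36 37 33
f 37 31 38
f 37 38 33
f 38 31 39
f 38 39 33
f 39 31 40
f 39 40 33
f 40 31 41
f 40 41 33
f 41 31 42
f 41 42 33
f 42 31 43
f 42 43 33
f 43 31 44
f 43 44 33
f 44 31 32
f 44 32 33
f 46 45 49
f 46 49 47
f 47 49 50
f 47 50 48
f 49 45 51
f 49 51 50
f 50 51 52
f 50 52 48
f 51 45 53
f 51 53 52
f 52 53 54
f 52 54 48
f 53 45 55
f 53 55 54
f 54 55 56
f 54 56 48
f 55 45 57
f 55 57 56
f 56 57 58
f 56 58 48
f 57 45 59
f 57 59 58
f 58 59 60
f 58 60 48
f 59 45 61
f 59 61 60
f 60 61 62
f 60 62 48
f 61 45 46
f 61 46 62
f 62 46 47
f 62 47 48
f 63 100 79
f 100 74 103
f 79 103 68
f 100 103 79
f 63 79 75
f 79 68 80
f 75 80 64
f 79 80 75
f 63 75 84
f 75 64 85
f 84 85 70
f 75 85 84
f 63 84 96
f 84 70 99
f 96 99 73
f 84 99 96
f 63 96 100
f 96 73 104
f 100 104 74
f 96 104 100
f 64 80 91
f 80 68 94
f 91 94 72
f 80 94 91
f 68 103 81
f 103 74 102
f 81 102 67
f 103 102 81
f 74 104 101
f 104 73 97
f 101 97 65
f 104 97 101
f 73 99 98
f 99 70 86
f 98 86 69
f 99 86 98
f 70 85 90
f 85 64 87
f 90 87 71
f 85 87 90
f 66 92 78
f 92 72 93
f 78 93 67
f 92 93 78
f 66 78 76
f 78 67 77
f 76 77 65
f 78 77 76
f 66 76 83
f 76 65 82
f 83 82 69
f 76 82 83
f 66 83 88
f 83 69 89
f 88 89 71
f 83 89 88
f 66 88 92
f 88 71 95
f 92 95 72
f 88 95 92
f 67 93 81
f 93 72 94
f 81 94 68
f 93 94 81
f 65 77 101
f 77 67 102
f 101 102 74
f 77 102 101
f 69 82 98
f 82 65 97
f 98 97 73
f 82 97 98
f 71 89 90
f 89 69 86
f 90 86 70
f 89 86 90
f 72 95 91
f 95 71 87
f 91 87 64
f 95 87 91



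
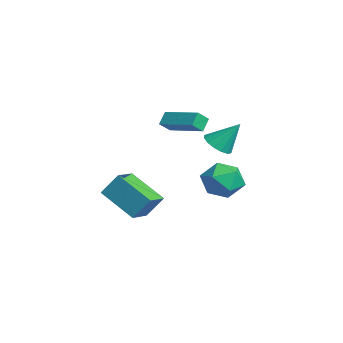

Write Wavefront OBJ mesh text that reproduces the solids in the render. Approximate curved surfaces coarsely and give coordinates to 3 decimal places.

v 3.392 -5.048 0.179
v 3.637 -4.292 1.295
v 2.43 -4.217 -0.173
v 2.674 -3.461 0.943
v 4.806 -3.879 -0.923
v 5.05 -3.123 0.193
v 3.843 -3.048 -1.275
v 4.088 -2.292 -0.159
v -0.384 2.751 -1.623
v 0.328 1.787 -1.635
v -1.888 1.633 -1.125
v -1.176 0.669 -1.137
v -1.039 1.505 -0.289
v -0.109 2.196 -0.597
v -1.451 1.224 -2.163
v -0.521 1.915 -2.471
v -0.331 0.843 -1.969
v -0.076 1.017 -0.811
v -1.484 2.403 -1.949
v -1.229 2.577 -0.791
v 3.03 0.469 2.595
v 3.377 1.014 2.106
v 3.37 1.431 3.905
v 2.974 1.127 2.126
v 2.586 1.065 2.273
v 2.317 0.843 2.506
v 2.239 0.52 2.762
v 2.374 0.184 2.974
v 2.684 -0.075 3.085
v 3.087 -0.189 3.064
v 3.475 -0.127 2.917
v 3.743 0.096 2.685
v 3.821 0.418 2.428
v 3.687 0.754 2.216
v -0.695 -0.92 2.23
v -0.458 -1.498 2.761
v -1.114 -0.536 2.835
v -0.877 -1.114 3.366
v 1.077 0.254 2.714
v 1.314 -0.324 3.245
v 0.658 0.638 3.319
v 0.895 0.06 3.85
f 2 4 1
f 5 2 1
f 1 4 3
f 3 5 1
f 2 8 4
f 6 2 5
f 6 8 2
f 4 8 3
f 7 5 3
f 3 8 7
f 7 6 5
f 8 6 7
f 9 20 14
f 9 14 10
f 9 10 16
f 9 16 19
f 9 19 20
f 10 14 18
f 14 20 13
f 20 19 11
f 19 16 15
f 16 10 17
f 12 18 13
f 12 13 11
f 12 11 15
f 12 15 17
f 12 17 18
f 13 18 14
f 11 13 20
f 15 11 19
f 17 15 16
f 18 17 10
f 22 21 24
f 22 24 23
f 24 21 25
f 24 25 23
f 25 21 26
f 25 26 23
f 26 21 27
f 26 27 23
f 27 21 28
f 27 28 23
f 28 21 29
f 28 29 23
f 29 21 30
f 29 30 23
f 30 21 31
f 30 31 23
f 31 21 32
f 31 32 23
f 32 21 33
f 32 33 23
f 33 21 34
f 33 34 23
f 34 21 22
f 34 22 23
f 36 38 35
f 39 36 35
f 35 38 37
f 37 39 35
f 36 42 38
f 40 36 39
f 40 42 36
f 38 42 37
f 41 39 37
f 37 42 41
f 41 40 39
f 42 40 41



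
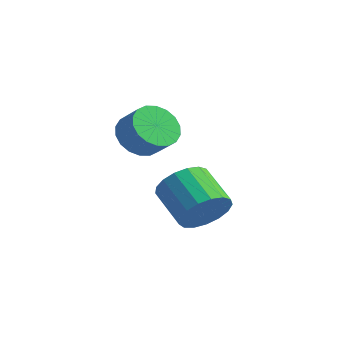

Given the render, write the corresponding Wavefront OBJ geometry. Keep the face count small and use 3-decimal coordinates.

v 2.479 -3.209 0.798
v 3.032 -3.721 0.126
v 3.934 -3.723 0.87
v 3.381 -3.211 1.542
v 3.119 -3.293 0.021
v 4.022 -3.295 0.766
v 3.08 -2.848 0.071
v 3.982 -2.85 0.815
v 2.921 -2.474 0.264
v 3.823 -2.476 1.009
v 2.675 -2.246 0.563
v 3.577 -2.249 1.308
v 2.39 -2.209 0.909
v 3.292 -2.211 1.653
v 2.122 -2.37 1.232
v 3.025 -2.372 1.977
v 1.926 -2.697 1.47
v 2.828 -2.699 2.214
v 1.838 -3.125 1.574
v 2.741 -3.127 2.319
v 1.878 -3.57 1.525
v 2.78 -3.572 2.269
v 2.037 -3.944 1.331
v 2.939 -3.946 2.076
v 2.283 -4.171 1.032
v 3.185 -4.174 1.777
v 2.568 -4.209 0.687
v 3.47 -4.211 1.431
v 2.835 -4.048 0.363
v 3.738 -4.05 1.108
v 4.688 -2.067 -2.727
v 5.276 -1.795 -1.851
v 3.72 -1.44 -0.916
v 3.132 -1.713 -1.793
v 5.223 -1.345 -2.11
v 3.666 -0.991 -1.176
v 5.047 -1.061 -2.511
v 3.491 -0.706 -1.577
v 4.789 -1.008 -2.961
v 3.233 -0.653 -2.027
v 4.508 -1.197 -3.358
v 2.951 -0.842 -2.423
v 4.268 -1.585 -3.61
v 2.712 -1.231 -2.676
v 4.125 -2.084 -3.66
v 2.568 -1.73 -2.726
v 4.11 -2.58 -3.496
v 2.553 -2.225 -2.562
v 4.228 -2.957 -3.156
v 2.671 -2.603 -2.222
v 4.452 -3.131 -2.718
v 2.895 -2.777 -1.784
v 4.729 -3.061 -2.282
v 3.172 -2.707 -1.348
v 4.997 -2.764 -1.948
v 3.441 -2.409 -1.013
v 5.195 -2.307 -1.792
v 3.638 -1.952 -0.858
f 2 1 5
f 2 5 3
f 3 5 6
f 3 6 4
f 5 1 7
f 5 7 6
f 6 7 8
f 6 8 4
f 7 1 9
f 7 9 8
f 8 9 10
f 8 10 4
f 9 1 11
f 9 11 10
f 10 11 12
f 10 12 4
f 11 1 13
f 11 13 12
f 12 13 14
f 12 14 4
f 13 1 15
f 13 15 14
f 14 15 16
f 14 16 4
f 15 1 17
f 15 17 16
f 16 17 18
f 16 18 4
f 17 1 19
f 17 19 18
f 18 19 20
f 18 20 4
f 19 1 21
f 19 21 20
f 20 21 22
f 20 22 4
f 21 1 23
f 21 23 22
f 22 23 24
f 22 24 4
f 23 1 25
f 23 25 24
f 24 25 26
f 24 26 4
f 25 1 27
f 25 27 26
f 26 27 28
f 26 28 4
f 27 1 29
f 27 29 28
f 28 29 30
f 28 30 4
f 29 1 2
f 29 2 30
f 30 2 3
f 30 3 4
f 32 31 35
f 32 35 33
f 33 35 36
f 33 36 34
f 35 31 37
f 35 37 36
f 36 37 38
f 36 38 34
f 37 31 39
f 37 39 38
f 38 39 40
f 38 40 34
f 39 31 41
f 39 41 40
f 40 41 42
f 40 42 34
f 41 31 43
f 41 43 42
f 42 43 44
f 42 44 34
f 43 31 45
f 43 45 44
f 44 45 46
f 44 46 34
f 45 31 47
f 45 47 46
f 46 47 48
f 46 48 34
f 47 31 49
f 47 49 48
f 48 49 50
f 48 50 34
f 49 31 51
f 49 51 50
f 50 51 52
f 50 52 34
f 51 31 53
f 51 53 52
f 52 53 54
f 52 54 34
f 53 31 55
f 53 55 54
f 54 55 56
f 54 56 34
f 55 31 57
f 55 57 56
f 56 57 58
f 56 58 34
f 57 31 32
f 57 32 58
f 58 32 33
f 58 33 34



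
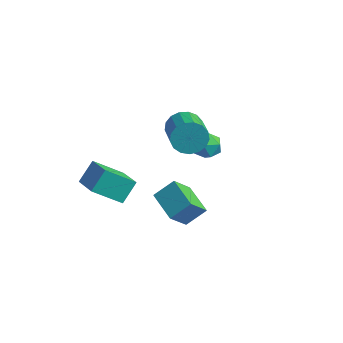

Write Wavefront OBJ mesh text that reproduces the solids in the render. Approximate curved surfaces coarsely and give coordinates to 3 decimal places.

v -4.013 -1.784 0.094
v -4.948 -2.803 1.183
v -3.94 -0.898 0.987
v -4.875 -1.917 2.076
v -2.745 -2.403 0.604
v -3.68 -3.422 1.693
v -2.672 -1.517 1.497
v -3.607 -2.536 2.586
v -0.752 -1.578 1.281
v -0.885 -2.538 2.401
v -0.229 -0.798 2.012
v -0.362 -1.757 3.131
v 0.642 -2.183 0.929
v 0.509 -3.142 2.048
v 1.165 -1.402 1.659
v 1.032 -2.362 2.779
v -2.26 4.117 0.92
v -1.881 3.703 0.336
v -3.019 3.077 1.164
v -2.64 2.663 0.58
v -2.248 2.852 1.263
v -1.778 3.495 1.112
v -3.122 3.285 0.388
v -2.652 3.928 0.237
v -2.413 3.189 0.008
v -1.873 2.922 0.548
v -3.027 3.858 0.952
v -2.487 3.591 1.492
v -3.489 2.994 1.825
v -2.99 3.054 1.066
v -1.733 1.847 1.796
v -2.231 1.786 2.555
v -2.833 3.372 1.32
v -1.575 2.164 2.05
v -2.826 3.602 1.689
v -1.568 2.395 2.419
v -2.971 3.693 2.09
v -1.713 2.486 2.82
v -3.234 3.624 2.43
v -1.977 2.417 3.16
v -3.556 3.411 2.631
v -2.299 2.203 3.361
v -3.862 3.102 2.648
v -2.605 1.894 3.378
v -4.083 2.768 2.476
v -2.826 1.56 3.206
v -4.168 2.486 2.155
v -2.911 1.278 2.885
v -4.097 2.32 1.758
v -2.84 1.113 2.488
v -3.887 2.309 1.377
v -2.629 1.101 2.107
v -3.585 2.454 1.099
v -2.328 1.247 1.828
v -3.262 2.723 0.986
v -2.004 1.516 1.716
f 2 4 1
f 5 2 1
f 1 4 3
f 3 5 1
f 2 8 4
f 6 2 5
f 6 8 2
f 4 8 3
f 7 5 3
f 3 8 7
f 7 6 5
f 8 6 7
f 10 12 9
f 13 10 9
f 9 12 11
f 11 13 9
f 10 16 12
f 14 10 13
f 14 16 10
f 12 16 11
f 15 13 11
f 11 16 15
f 15 14 13
f 16 14 15
f 17 28 22
f 17 22 18
f 17 18 24
f 17 24 27
f 17 27 28
f 18 22 26
f 22 28 21
f 28 27 19
f 27 24 23
f 24 18 25
f 20 26 21
f 20 21 19
f 20 19 23
f 20 23 25
f 20 25 26
f 21 26 22
f 19 21 28
f 23 19 27
f 25 23 24
f 26 25 18
f 30 29 33
f 30 33 31
f 31 33 34
f 31 34 32
f 33 29 35
f 33 35 34
f 34 35 36
f 34 36 32
f 35 29 37
f 35 37 36
f 36 37 38
f 36 38 32
f 37 29 39
f 37 39 38
f 38 39 40
f 38 40 32
f 39 29 41
f 39 41 40
f 40 41 42
f 40 42 32
f 41 29 43
f 41 43 42
f 42 43 44
f 42 44 32
f 43 29 45
f 43 45 44
f 44 45 46
f 44 46 32
f 45 29 47
f 45 47 46
f 46 47 48
f 46 48 32
f 47 29 49
f 47 49 48
f 48 49 50
f 48 50 32
f 49 29 51
f 49 51 50
f 50 51 52
f 50 52 32
f 51 29 53
f 51 53 52
f 52 53 54
f 52 54 32
f 53 29 55
f 53 55 54
f 54 55 56
f 54 56 32
f 55 29 30
f 55 30 56
f 56 30 31
f 56 31 32



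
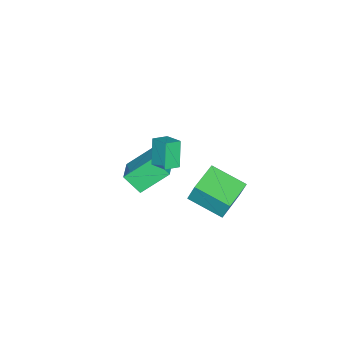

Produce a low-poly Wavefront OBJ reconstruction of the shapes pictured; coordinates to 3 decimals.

v -3.554 -2.583 -3.483
v -3.498 -2.177 -2.313
v -3.56 -0.721 -4.128
v -3.504 -0.316 -2.958
v -1.756 -2.604 -3.562
v -1.7 -2.199 -2.392
v -1.762 -0.743 -4.207
v -1.706 -0.337 -3.037
v -1.525 -3.296 -0.698
v -1.496 -4.158 0.15
v -0.14 -2.711 -0.15
v -0.111 -3.573 0.698
v -0.629 -4.367 -1.818
v -0.6 -5.229 -0.97
v 0.756 -3.782 -1.27
v 0.785 -4.644 -0.422
v 0.694 -2.443 1.71
v 0.072 -2.719 2.968
v 1.077 -1.577 2.089
v 0.456 -1.853 3.347
v 1.364 -2.847 1.953
v 0.743 -3.123 3.211
v 1.748 -1.981 2.332
v 1.126 -2.257 3.59
f 2 4 1
f 5 2 1
f 1 4 3
f 3 5 1
f 2 8 4
f 6 2 5
f 6 8 2
f 4 8 3
f 7 5 3
f 3 8 7
f 7 6 5
f 8 6 7
f 10 12 9
f 13 10 9
f 9 12 11
f 11 13 9
f 10 16 12
f 14 10 13
f 14 16 10
f 12 16 11
f 15 13 11
f 11 16 15
f 15 14 13
f 16 14 15
f 18 20 17
f 21 18 17
f 17 20 19
f 19 21 17
f 18 24 20
f 22 18 21
f 22 24 18
f 20 24 19
f 23 21 19
f 19 24 23
f 23 22 21
f 24 22 23



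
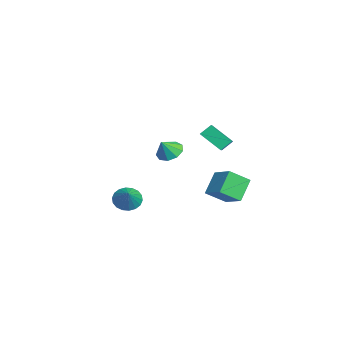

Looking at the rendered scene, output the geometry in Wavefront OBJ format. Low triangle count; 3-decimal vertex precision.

v -4.921 3.051 3.529
v -3.525 2.825 4.162
v -5.102 3.76 4.181
v -3.706 3.533 4.815
v -4.214 4.267 2.405
v -2.818 4.04 3.039
v -4.395 4.975 3.058
v -2.999 4.749 3.691
v -3.59 0.971 2.711
v -2.798 0.795 2.257
v -3.13 0.409 3.729
v -2.759 1.358 2.551
v -3.109 1.74 2.92
v -3.684 1.762 3.191
v -4.215 1.415 3.239
v -4.453 0.86 3.039
v -4.287 0.357 2.686
v -3.795 0.142 2.345
v -3.207 0.315 2.175
v 3.356 3.657 1.574
v 3.564 2.413 2.441
v 2.375 4.322 2.766
v 2.584 3.078 3.632
v 4.676 4.362 2.268
v 4.885 3.118 3.134
v 3.696 5.027 3.459
v 3.904 3.783 4.326
v 2.731 -2.024 1.74
v 3.279 -2.352 1.122
v 3.849 -2.036 2.74
v 3.322 -1.96 1.079
v 3.248 -1.582 1.167
v 3.071 -1.29 1.369
v 2.827 -1.144 1.644
v 2.563 -1.172 1.939
v 2.333 -1.369 2.194
v 2.182 -1.695 2.359
v 2.139 -2.087 2.402
v 2.213 -2.466 2.314
v 2.39 -2.757 2.112
v 2.634 -2.903 1.837
v 2.898 -2.875 1.542
v 3.128 -2.678 1.287
f 2 4 1
f 5 2 1
f 1 4 3
f 3 5 1
f 2 8 4
f 6 2 5
f 6 8 2
f 4 8 3
f 7 5 3
f 3 8 7
f 7 6 5
f 8 6 7
f 10 9 12
f 10 12 11
f 12 9 13
f 12 13 11
f 13 9 14
f 13 14 11
f 14 9 15
f 14 15 11
f 15 9 16
f 15 16 11
f 16 9 17
f 16 17 11
f 17 9 18
f 17 18 11
f 18 9 19
f 18 19 11
f 19 9 10
f 19 10 11
f 21 23 20
f 24 21 20
f 20 23 22
f 22 24 20
f 21 27 23
f 25 21 24
f 25 27 21
f 23 27 22
f 26 24 22
f 22 27 26
f 26 25 24
f 27 25 26
f 29 28 31
f 29 31 30
f 31 28 32
f 31 32 30
f 32 28 33
f 32 33 30
f 33 28 34
f 33 34 30
f 34 28 35
f 34 35 30
f 35 28 36
f 35 36 30
f 36 28 37
f 36 37 30
f 37 28 38
f 37 38 30
f 38 28 39
f 38 39 30
f 39 28 40
f 39 40 30
f 40 28 41
f 40 41 30
f 41 28 42
f 41 42 30
f 42 28 43
f 42 43 30
f 43 28 29
f 43 29 30



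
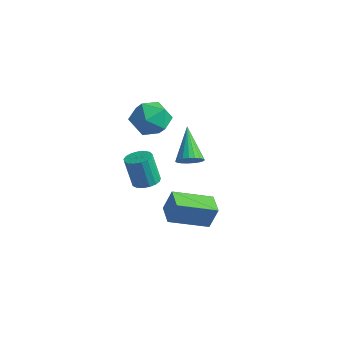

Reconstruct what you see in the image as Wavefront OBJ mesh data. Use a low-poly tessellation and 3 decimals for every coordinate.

v -1.987 0.046 -1.256
v -1.676 -0.337 -0.746
v -3.173 1.014 0.196
v -1.5 -0.1 -0.761
v -1.409 0.162 -0.861
v -1.417 0.404 -1.029
v -1.524 0.585 -1.237
v -1.712 0.672 -1.448
v -1.946 0.651 -1.626
v -2.188 0.526 -1.74
v -2.395 0.317 -1.77
v -2.532 0.062 -1.712
v -2.574 -0.196 -1.574
v -2.515 -0.412 -1.382
v -2.364 -0.549 -1.168
v -2.149 -0.583 -0.969
v -1.905 -0.508 -0.82
v -3.667 -1.26 -2.959
v -3.262 -0.686 -2.801
v -3.627 -0.887 -1.142
v -4.033 -1.46 -1.301
v -3.576 -0.553 -2.854
v -3.941 -0.754 -1.195
v -3.911 -0.583 -2.931
v -4.276 -0.783 -1.272
v -4.189 -0.767 -3.015
v -4.555 -0.967 -1.356
v -4.349 -1.064 -3.086
v -4.714 -1.265 -1.427
v -4.352 -1.406 -3.128
v -4.717 -1.607 -1.469
v -4.198 -1.715 -3.131
v -4.563 -1.915 -1.473
v -3.923 -1.919 -3.095
v -4.288 -2.119 -1.437
v -3.589 -1.972 -3.028
v -3.954 -2.173 -1.37
v -3.273 -1.862 -2.945
v -3.639 -2.063 -1.287
v -3.048 -1.614 -2.866
v -3.413 -1.815 -1.207
v -2.964 -1.285 -2.807
v -3.329 -1.486 -1.149
v -3.042 -0.95 -2.784
v -3.407 -1.151 -1.126
v -3.754 -0.578 1.35
v -2.673 -0.443 1.704
v -3.727 -2.337 1.936
v -2.646 -2.202 2.29
v -3.498 -1.661 2.833
v -3.515 -0.574 2.47
v -2.885 -2.206 1.17
v -2.902 -1.119 0.807
v -2.136 -1.449 1.592
v -2.514 -1.112 2.62
v -3.886 -1.668 1.02
v -4.264 -1.331 2.048
v 0.816 -4.412 -1.011
v 1.128 -4.147 0.138
v 1.82 -2.772 -1.662
v 2.132 -2.507 -0.513
v 1.788 -5.053 -1.127
v 2.1 -4.788 0.022
v 2.792 -3.413 -1.778
v 3.104 -3.148 -0.629
f 2 1 4
f 2 4 3
f 4 1 5
f 4 5 3
f 5 1 6
f 5 6 3
f 6 1 7
f 6 7 3
f 7 1 8
f 7 8 3
f 8 1 9
f 8 9 3
f 9 1 10
f 9 10 3
f 10 1 11
f 10 11 3
f 11 1 12
f 11 12 3
f 12 1 13
f 12 13 3
f 13 1 14
f 13 14 3
f 14 1 15
f 14 15 3
f 15 1 16
f 15 16 3
f 16 1 17
f 16 17 3
f 17 1 2
f 17 2 3
f 19 18 22
f 19 22 20
f 20 22 23
f 20 23 21
f 22 18 24
f 22 24 23
f 23 24 25
f 23 25 21
f 24 18 26
f 24 26 25
f 25 26 27
f 25 27 21
f 26 18 28
f 26 28 27
f 27 28 29
f 27 29 21
f 28 18 30
f 28 30 29
f 29 30 31
f 29 31 21
f 30 18 32
f 30 32 31
f 31 32 33
f 31 33 21
f 32 18 34
f 32 34 33
f 33 34 35
f 33 35 21
f 34 18 36
f 34 36 35
f 35 36 37
f 35 37 21
f 36 18 38
f 36 38 37
f 37 38 39
f 37 39 21
f 38 18 40
f 38 40 39
f 39 40 41
f 39 41 21
f 40 18 42
f 40 42 41
f 41 42 43
f 41 43 21
f 42 18 44
f 42 44 43
f 43 44 45
f 43 45 21
f 44 18 19
f 44 19 45
f 45 19 20
f 45 20 21
f 46 57 51
f 46 51 47
f 46 47 53
f 46 53 56
f 46 56 57
f 47 51 55
f 51 57 50
f 57 56 48
f 56 53 52
f 53 47 54
f 49 55 50
f 49 50 48
f 49 48 52
f 49 52 54
f 49 54 55
f 50 55 51
f 48 50 57
f 52 48 56
f 54 52 53
f 55 54 47
f 59 61 58
f 62 59 58
f 58 61 60
f 60 62 58
f 59 65 61
f 63 59 62
f 63 65 59
f 61 65 60
f 64 62 60
f 60 65 64
f 64 63 62
f 65 63 64



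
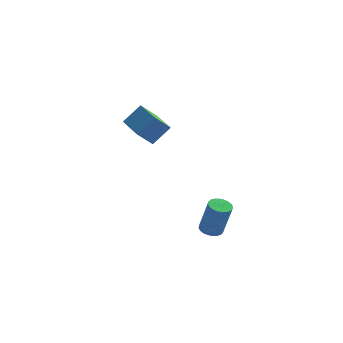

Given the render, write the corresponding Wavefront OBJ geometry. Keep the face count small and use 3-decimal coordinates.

v 1.261 -3.539 -1.91
v 1.571 -4.027 -2.027
v 2.01 -4.169 -0.266
v 1.699 -3.681 -0.15
v 1.732 -3.864 -2.054
v 2.17 -4.006 -0.293
v 1.821 -3.652 -2.059
v 2.259 -3.794 -0.298
v 1.824 -3.422 -2.041
v 2.262 -3.564 -0.28
v 1.742 -3.211 -2.004
v 2.18 -3.352 -0.243
v 1.587 -3.049 -1.952
v 2.025 -3.191 -0.191
v 1.381 -2.962 -1.894
v 1.82 -3.104 -0.133
v 1.158 -2.963 -1.838
v 1.596 -3.104 -0.078
v 0.95 -3.051 -1.794
v 1.389 -3.193 -0.033
v 0.79 -3.214 -1.767
v 1.228 -3.356 -0.006
v 0.701 -3.426 -1.762
v 1.139 -3.568 -0.001
v 0.698 -3.656 -1.78
v 1.136 -3.798 -0.019
v 0.78 -3.868 -1.817
v 1.218 -4.009 -0.056
v 0.935 -4.029 -1.869
v 1.373 -4.171 -0.108
v 1.14 -4.116 -1.927
v 1.579 -4.258 -0.166
v 1.364 -4.116 -1.982
v 1.802 -4.257 -0.222
v -1.945 1.458 0.719
v -2.688 1.19 1.541
v -2.836 3.281 0.508
v -3.579 3.013 1.329
v -1.121 1.967 1.631
v -1.864 1.699 2.452
v -2.012 3.79 1.419
v -2.755 3.522 2.241
f 2 1 5
f 2 5 3
f 3 5 6
f 3 6 4
f 5 1 7
f 5 7 6
f 6 7 8
f 6 8 4
f 7 1 9
f 7 9 8
f 8 9 10
f 8 10 4
f 9 1 11
f 9 11 10
f 10 11 12
f 10 12 4
f 11 1 13
f 11 13 12
f 12 13 14
f 12 14 4
f 13 1 15
f 13 15 14
f 14 15 16
f 14 16 4
f 15 1 17
f 15 17 16
f 16 17 18
f 16 18 4
f 17 1 19
f 17 19 18
f 18 19 20
f 18 20 4
f 19 1 21
f 19 21 20
f 20 21 22
f 20 22 4
f 21 1 23
f 21 23 22
f 22 23 24
f 22 24 4
f 23 1 25
f 23 25 24
f 24 25 26
f 24 26 4
f 25 1 27
f 25 27 26
f 26 27 28
f 26 28 4
f 27 1 29
f 27 29 28
f 28 29 30
f 28 30 4
f 29 1 31
f 29 31 30
f 30 31 32
f 30 32 4
f 31 1 33
f 31 33 32
f 32 33 34
f 32 34 4
f 33 1 2
f 33 2 34
f 34 2 3
f 34 3 4
f 36 38 35
f 39 36 35
f 35 38 37
f 37 39 35
f 36 42 38
f 40 36 39
f 40 42 36
f 38 42 37
f 41 39 37
f 37 42 41
f 41 40 39
f 42 40 41



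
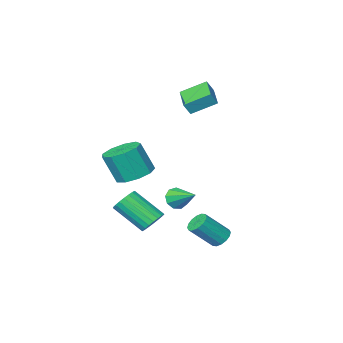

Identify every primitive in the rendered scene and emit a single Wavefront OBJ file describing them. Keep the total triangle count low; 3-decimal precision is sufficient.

v -1.158 -2.057 -3.083
v -0.831 -2.324 -2.475
v -1.402 -0.523 -2.277
v -0.486 -2.11 -2.778
v -0.456 -1.872 -3.224
v -0.754 -1.72 -3.603
v -1.242 -1.726 -3.739
v -1.69 -1.887 -3.568
v -1.89 -2.127 -3.17
v -1.747 -2.335 -2.731
v -1.329 -2.413 -2.457
v 2.268 1.518 -2.583
v 2.646 1.199 -3.186
v 3.569 -0.177 -1.88
v 3.192 0.142 -1.277
v 2.854 1.429 -3.091
v 3.777 0.053 -1.784
v 2.96 1.675 -2.907
v 3.884 0.298 -1.601
v 2.947 1.893 -2.668
v 3.87 0.517 -1.362
v 2.817 2.047 -2.414
v 3.74 0.67 -1.107
v 2.591 2.109 -2.189
v 3.514 0.733 -0.883
v 2.31 2.069 -2.032
v 3.233 0.693 -0.726
v 2.022 1.934 -1.971
v 2.945 0.557 -0.665
v 1.776 1.727 -2.015
v 2.699 0.35 -0.709
v 1.615 1.484 -2.158
v 2.538 0.107 -0.852
v 1.568 1.246 -2.374
v 2.491 -0.13 -1.068
v 1.641 1.056 -2.626
v 2.564 -0.32 -1.32
v 1.823 0.946 -2.871
v 2.746 -0.43 -1.565
v 2.082 0.935 -3.066
v 3.005 -0.442 -1.76
v 2.373 1.024 -3.178
v 3.296 -0.352 -1.871
v -0.54 3.45 -3.535
v -0.063 3.458 -3.991
v 1.137 3.099 -2.74
v 0.66 3.09 -2.285
v -0.083 3.78 -3.879
v 1.117 3.421 -2.628
v -0.226 4.013 -3.675
v 0.974 3.654 -2.424
v -0.453 4.096 -3.433
v 0.747 3.737 -2.182
v -0.704 4.005 -3.219
v 0.496 3.646 -1.968
v -0.91 3.766 -3.09
v 0.29 3.407 -1.839
v -1.017 3.441 -3.08
v 0.183 3.082 -1.829
v -0.997 3.119 -3.192
v 0.203 2.76 -1.941
v -0.854 2.886 -3.396
v 0.346 2.527 -2.145
v -0.627 2.803 -3.638
v 0.573 2.444 -2.387
v -0.376 2.894 -3.852
v 0.824 2.535 -2.601
v -0.17 3.133 -3.981
v 1.03 2.774 -2.73
v 2.774 0.601 0.562
v 3.78 0.514 0.206
v 4.331 0.031 1.883
v 3.326 0.119 2.238
v 3.656 1.195 0.443
v 4.208 0.712 2.119
v 3.12 1.599 0.735
v 3.672 1.116 2.412
v 2.423 1.536 0.946
v 2.974 1.053 2.623
v 1.889 1.036 0.978
v 2.441 0.553 2.654
v 1.77 0.332 0.814
v 2.321 -0.151 2.491
v 2.121 -0.245 0.533
v 2.672 -0.728 2.209
v 2.777 -0.426 0.265
v 3.329 -0.909 1.941
v 3.432 -0.127 0.135
v 3.984 -0.61 1.812
v -4.257 -3.478 3.796
v -3.84 -3.519 4.5
v -3.566 -1.913 3.477
v -3.149 -1.954 4.182
v -3.011 -4.186 3.018
v -2.594 -4.227 3.723
v -2.32 -2.621 2.7
v -1.903 -2.662 3.404
f 2 1 4
f 2 4 3
f 4 1 5
f 4 5 3
f 5 1 6
f 5 6 3
f 6 1 7
f 6 7 3
f 7 1 8
f 7 8 3
f 8 1 9
f 8 9 3
f 9 1 10
f 9 10 3
f 10 1 11
f 10 11 3
f 11 1 2
f 11 2 3
f 13 12 16
f 13 16 14
f 14 16 17
f 14 17 15
f 16 12 18
f 16 18 17
f 17 18 19
f 17 19 15
f 18 12 20
f 18 20 19
f 19 20 21
f 19 21 15
f 20 12 22
f 20 22 21
f 21 22 23
f 21 23 15
f 22 12 24
f 22 24 23
f 23 24 25
f 23 25 15
f 24 12 26
f 24 26 25
f 25 26 27
f 25 27 15
f 26 12 28
f 26 28 27
f 27 28 29
f 27 29 15
f 28 12 30
f 28 30 29
f 29 30 31
f 29 31 15
f 30 12 32
f 30 32 31
f 31 32 33
f 31 33 15
f 32 12 34
f 32 34 33
f 33 34 35
f 33 35 15
f 34 12 36
f 34 36 35
f 35 36 37
f 35 37 15
f 36 12 38
f 36 38 37
f 37 38 39
f 37 39 15
f 38 12 40
f 38 40 39
f 39 40 41
f 39 41 15
f 40 12 42
f 40 42 41
f 41 42 43
f 41 43 15
f 42 12 13
f 42 13 43
f 43 13 14
f 43 14 15
f 45 44 48
f 45 48 46
f 46 48 49
f 46 49 47
f 48 44 50
f 48 50 49
f 49 50 51
f 49 51 47
f 50 44 52
f 50 52 51
f 51 52 53
f 51 53 47
f 52 44 54
f 52 54 53
f 53 54 55
f 53 55 47
f 54 44 56
f 54 56 55
f 55 56 57
f 55 57 47
f 56 44 58
f 56 58 57
f 57 58 59
f 57 59 47
f 58 44 60
f 58 60 59
f 59 60 61
f 59 61 47
f 60 44 62
f 60 62 61
f 61 62 63
f 61 63 47
f 62 44 64
f 62 64 63
f 63 64 65
f 63 65 47
f 64 44 66
f 64 66 65
f 65 66 67
f 65 67 47
f 66 44 68
f 66 68 67
f 67 68 69
f 67 69 47
f 68 44 45
f 68 45 69
f 69 45 46
f 69 46 47
f 71 70 74
f 71 74 72
f 72 74 75
f 72 75 73
f 74 70 76
f 74 76 75
f 75 76 77
f 75 77 73
f 76 70 78
f 76 78 77
f 77 78 79
f 77 79 73
f 78 70 80
f 78 80 79
f 79 80 81
f 79 81 73
f 80 70 82
f 80 82 81
f 81 82 83
f 81 83 73
f 82 70 84
f 82 84 83
f 83 84 85
f 83 85 73
f 84 70 86
f 84 86 85
f 85 86 87
f 85 87 73
f 86 70 88
f 86 88 87
f 87 88 89
f 87 89 73
f 88 70 71
f 88 71 89
f 89 71 72
f 89 72 73
f 91 93 90
f 94 91 90
f 90 93 92
f 92 94 90
f 91 97 93
f 95 91 94
f 95 97 91
f 93 97 92
f 96 94 92
f 92 97 96
f 96 95 94
f 97 95 96



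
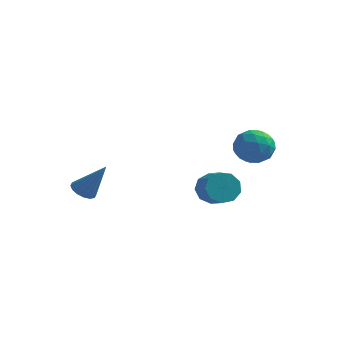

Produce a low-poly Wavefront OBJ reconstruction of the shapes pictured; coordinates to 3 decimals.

v 2.482 3.217 0.211
v 2.972 3.965 0.804
v 3.188 1.975 1.196
v 3.678 2.723 1.789
v 2.612 2.616 1.834
v 2.175 3.384 1.225
v 3.985 2.556 0.775
v 3.548 3.324 0.166
v 3.901 3.557 1.152
v 3.052 3.594 1.807
v 3.108 2.346 0.193
v 2.259 2.383 0.848
v 2.665 3.7 0.421
v 3.495 2.24 1.579
v 2.868 2.177 1.606
v 3.156 2.617 1.954
v 2.197 3.359 0.669
v 2.485 3.798 1.017
v 2.273 3.005 1.623
v 3.675 2.142 0.983
v 3.963 2.581 1.331
v 3.004 3.323 0.046
v 3.292 3.763 0.394
v 3.887 2.935 0.377
v 3.499 3.9 0.974
v 3.914 3.17 1.553
v 4.094 3.071 0.957
v 3.838 3.523 0.599
v 3 3.922 1.359
v 3.415 3.191 1.938
v 2.788 3.129 1.964
v 2.532 3.58 1.607
v 3.546 3.681 1.563
v 2.745 2.749 0.062
v 3.16 2.018 0.641
v 3.628 2.36 0.393
v 3.372 2.811 0.036
v 2.246 2.77 0.447
v 2.661 2.04 1.026
v 2.322 2.417 1.401
v 2.066 2.869 1.043
v 2.614 2.259 0.437
v -3.045 -2.9 -0.387
v -2.559 -3.264 -0.693
v -1.955 -2.8 1.227
v -2.482 -2.929 -0.766
v -2.556 -2.586 -0.738
v -2.761 -2.327 -0.615
v -3.042 -2.222 -0.431
v -3.324 -2.299 -0.236
v -3.532 -2.537 -0.08
v -3.609 -2.872 -0.007
v -3.535 -3.215 -0.036
v -3.33 -3.474 -0.158
v -3.049 -3.579 -0.342
v -2.767 -3.502 -0.537
v 2.226 -0.33 -0.505
v 2.715 -0.323 -1.249
v 3.503 -1.103 -0.738
v 3.014 -1.11 0.005
v 2.904 0.115 -0.871
v 3.692 -0.664 -0.361
v 2.776 0.345 -0.322
v 3.564 -0.435 0.188
v 2.391 0.259 0.142
v 3.178 -0.521 0.652
v 1.928 -0.103 0.302
v 2.716 -0.883 0.812
v 1.605 -0.571 0.085
v 2.393 -1.351 0.595
v 1.573 -0.926 -0.408
v 2.36 -1.706 0.102
v 1.846 -1.003 -0.947
v 2.634 -1.783 -0.437
v 2.297 -0.764 -1.279
v 3.085 -1.544 -0.768
f 1 38 17
f 38 12 41
f 17 41 6
f 38 41 17
f 1 17 13
f 17 6 18
f 13 18 2
f 17 18 13
f 1 13 22
f 13 2 23
f 22 23 8
f 13 23 22
f 1 22 34
f 22 8 37
f 34 37 11
f 22 37 34
f 1 34 38
f 34 11 42
f 38 42 12
f 34 42 38
f 2 18 29
f 18 6 32
f 29 32 10
f 18 32 29
f 6 41 19
f 41 12 40
f 19 40 5
f 41 40 19
f 12 42 39
f 42 11 35
f 39 35 3
f 42 35 39
f 11 37 36
f 37 8 24
f 36 24 7
f 37 24 36
f 8 23 28
f 23 2 25
f 28 25 9
f 23 25 28
f 4 30 16
f 30 10 31
f 16 31 5
f 30 31 16
f 4 16 14
f 16 5 15
f 14 15 3
f 16 15 14
f 4 14 21
f 14 3 20
f 21 20 7
f 14 20 21
f 4 21 26
f 21 7 27
f 26 27 9
f 21 27 26
f 4 26 30
f 26 9 33
f 30 33 10
f 26 33 30
f 5 31 19
f 31 10 32
f 19 32 6
f 31 32 19
f 3 15 39
f 15 5 40
f 39 40 12
f 15 40 39
f 7 20 36
f 20 3 35
f 36 35 11
f 20 35 36
f 9 27 28
f 27 7 24
f 28 24 8
f 27 24 28
f 10 33 29
f 33 9 25
f 29 25 2
f 33 25 29
f 44 43 46
f 44 46 45
f 46 43 47
f 46 47 45
f 47 43 48
f 47 48 45
f 48 43 49
f 48 49 45
f 49 43 50
f 49 50 45
f 50 43 51
f 50 51 45
f 51 43 52
f 51 52 45
f 52 43 53
f 52 53 45
f 53 43 54
f 53 54 45
f 54 43 55
f 54 55 45
f 55 43 56
f 55 56 45
f 56 43 44
f 56 44 45
f 58 57 61
f 58 61 59
f 59 61 62
f 59 62 60
f 61 57 63
f 61 63 62
f 62 63 64
f 62 64 60
f 63 57 65
f 63 65 64
f 64 65 66
f 64 66 60
f 65 57 67
f 65 67 66
f 66 67 68
f 66 68 60
f 67 57 69
f 67 69 68
f 68 69 70
f 68 70 60
f 69 57 71
f 69 71 70
f 70 71 72
f 70 72 60
f 71 57 73
f 71 73 72
f 72 73 74
f 72 74 60
f 73 57 75
f 73 75 74
f 74 75 76
f 74 76 60
f 75 57 58
f 75 58 76
f 76 58 59
f 76 59 60

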